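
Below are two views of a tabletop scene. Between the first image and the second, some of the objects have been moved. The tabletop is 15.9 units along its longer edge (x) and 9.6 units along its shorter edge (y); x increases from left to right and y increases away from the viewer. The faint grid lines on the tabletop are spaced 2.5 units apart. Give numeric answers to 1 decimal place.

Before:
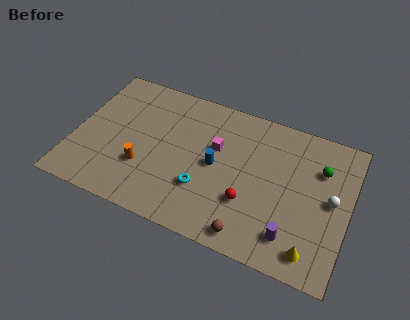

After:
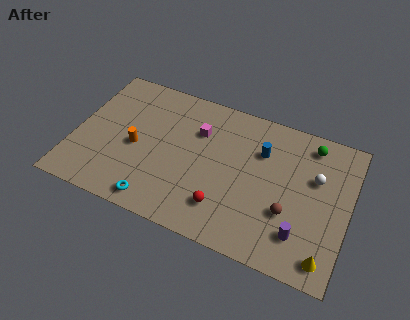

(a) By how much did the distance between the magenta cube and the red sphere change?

+1.3

Before: roughly 3.6 units apart; after: 4.9. That's 1.3 units further apart.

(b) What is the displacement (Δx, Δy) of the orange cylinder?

(-0.6, 1.2)

The orange cylinder was at about (4.2, 3.1) and moved to about (3.6, 4.3).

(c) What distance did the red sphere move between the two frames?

1.6

From (10.3, 3.1) to (9.0, 2.2), the red sphere covered √(1.3² + 0.9²) ≈ 1.6 units.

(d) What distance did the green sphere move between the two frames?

1.6

The green sphere moved from about (14.1, 6.8) to (13.4, 8.2), a distance of √(0.7² + 1.4²) ≈ 1.6.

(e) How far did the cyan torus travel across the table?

3.1

The cyan torus moved from about (7.7, 3.0) to (5.2, 1.1), a distance of √(2.5² + 1.9²) ≈ 3.1.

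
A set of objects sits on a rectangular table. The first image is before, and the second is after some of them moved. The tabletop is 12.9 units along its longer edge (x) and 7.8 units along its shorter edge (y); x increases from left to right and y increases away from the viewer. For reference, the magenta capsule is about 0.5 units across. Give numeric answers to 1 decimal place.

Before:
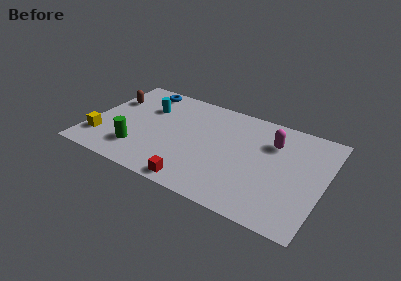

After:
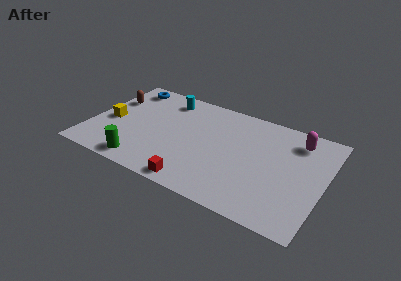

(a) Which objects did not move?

the red cube and the brown capsule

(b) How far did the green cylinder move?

1.0

The green cylinder was near (2.9, 1.9) before and (3.3, 1.0) after, so it travelled √(0.4² + 0.9²) ≈ 1.0 units.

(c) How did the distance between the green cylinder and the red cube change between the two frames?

-0.6

They were about 3.6 units apart before and 3.0 after — 0.6 units closer together.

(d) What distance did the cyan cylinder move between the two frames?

1.4

The cyan cylinder moved from about (2.9, 5.4) to (3.8, 6.5), a distance of √(0.9² + 1.1²) ≈ 1.4.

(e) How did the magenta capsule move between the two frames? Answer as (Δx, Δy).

(1.3, 0.7)

From the two frames, the magenta capsule sits at roughly (9.9, 5.6) before and (11.2, 6.3) after.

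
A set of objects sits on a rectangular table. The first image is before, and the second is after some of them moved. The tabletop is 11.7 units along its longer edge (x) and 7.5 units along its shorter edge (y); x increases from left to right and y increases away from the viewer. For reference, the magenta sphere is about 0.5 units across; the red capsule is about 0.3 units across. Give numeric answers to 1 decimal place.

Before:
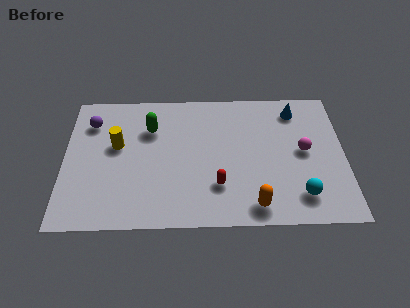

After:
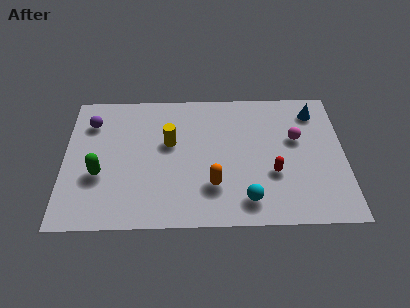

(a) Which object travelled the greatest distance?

the green capsule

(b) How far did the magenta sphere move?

0.8

From (10.0, 3.9) to (9.7, 4.6), the magenta sphere covered √(0.3² + 0.7²) ≈ 0.8 units.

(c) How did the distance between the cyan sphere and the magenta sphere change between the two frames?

+1.5

Before: roughly 2.4 units apart; after: 3.9. That's 1.5 units further apart.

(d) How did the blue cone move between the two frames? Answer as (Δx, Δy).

(0.8, -0.1)

The blue cone started near (9.7, 6.2) and ended near (10.5, 6.1).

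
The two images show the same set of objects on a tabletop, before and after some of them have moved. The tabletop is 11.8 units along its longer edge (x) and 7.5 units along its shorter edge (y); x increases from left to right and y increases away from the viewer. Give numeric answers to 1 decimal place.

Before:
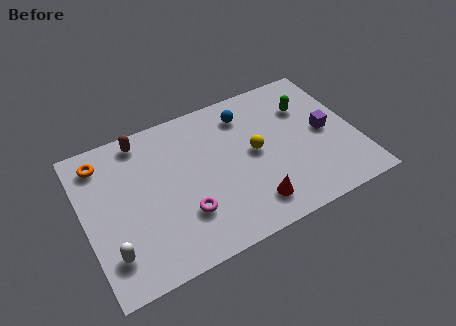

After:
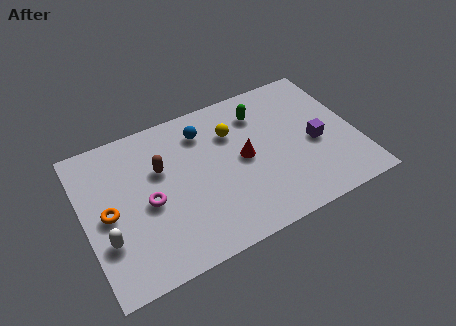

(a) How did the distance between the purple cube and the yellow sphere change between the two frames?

+0.8

Before: roughly 3.1 units apart; after: 3.9. That's 0.8 units further apart.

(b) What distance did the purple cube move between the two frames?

0.6

The purple cube was near (10.5, 3.7) before and (10.0, 3.3) after, so it travelled √(0.5² + 0.4²) ≈ 0.6 units.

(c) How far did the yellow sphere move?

1.6

From (7.4, 3.9) to (6.6, 5.3), the yellow sphere covered √(0.8² + 1.4²) ≈ 1.6 units.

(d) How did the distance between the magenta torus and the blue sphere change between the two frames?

-1.3

They were about 5.0 units apart before and 3.7 after — 1.3 units closer together.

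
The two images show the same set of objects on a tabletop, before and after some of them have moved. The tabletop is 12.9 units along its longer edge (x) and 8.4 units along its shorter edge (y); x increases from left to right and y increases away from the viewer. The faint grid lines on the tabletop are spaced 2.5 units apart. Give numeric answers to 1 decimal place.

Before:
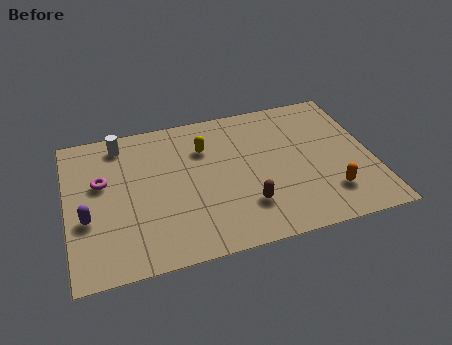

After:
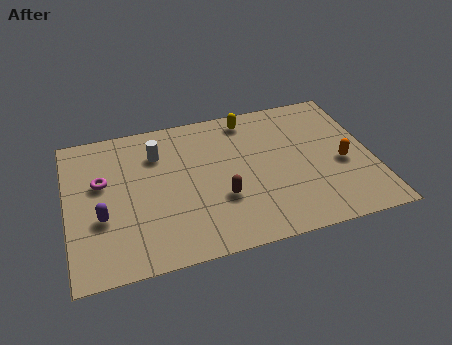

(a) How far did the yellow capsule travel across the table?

2.4

The yellow capsule was near (5.9, 6.0) before and (7.9, 7.3) after, so it travelled √(2.0² + 1.3²) ≈ 2.4 units.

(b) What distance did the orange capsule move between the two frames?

1.7

The orange capsule moved from about (10.9, 2.0) to (11.6, 3.6), a distance of √(0.7² + 1.6²) ≈ 1.7.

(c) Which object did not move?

the magenta torus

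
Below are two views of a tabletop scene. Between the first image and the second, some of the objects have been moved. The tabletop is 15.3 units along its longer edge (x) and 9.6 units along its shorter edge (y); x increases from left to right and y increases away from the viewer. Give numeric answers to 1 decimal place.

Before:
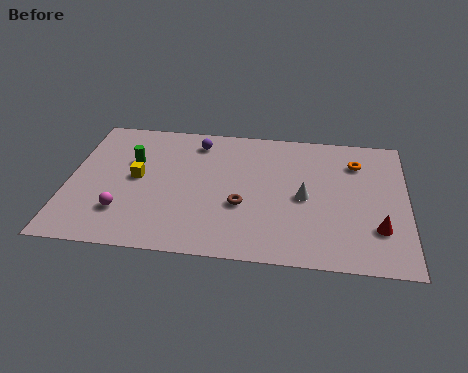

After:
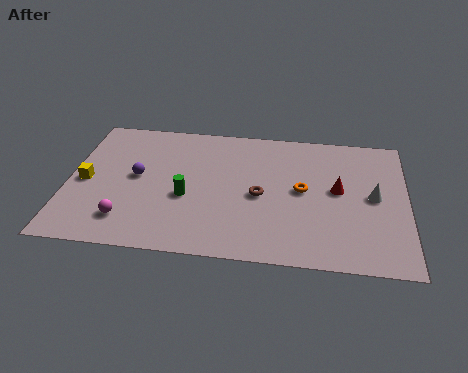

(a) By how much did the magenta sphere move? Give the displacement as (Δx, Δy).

(0.2, -0.5)

The magenta sphere started near (2.6, 2.5) and ended near (2.8, 2.0).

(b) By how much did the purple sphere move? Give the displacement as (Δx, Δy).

(-2.6, -2.9)

From the two frames, the purple sphere sits at roughly (5.7, 8.0) before and (3.1, 5.1) after.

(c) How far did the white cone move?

3.1

The white cone was near (10.7, 4.5) before and (13.8, 4.9) after, so it travelled √(3.1² + 0.4²) ≈ 3.1 units.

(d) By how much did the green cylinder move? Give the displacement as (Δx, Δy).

(2.6, -2.3)

The green cylinder was at about (2.8, 6.2) and moved to about (5.4, 3.9).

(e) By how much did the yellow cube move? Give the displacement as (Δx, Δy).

(-2.3, -0.5)

From the two frames, the yellow cube sits at roughly (3.1, 5.0) before and (0.8, 4.5) after.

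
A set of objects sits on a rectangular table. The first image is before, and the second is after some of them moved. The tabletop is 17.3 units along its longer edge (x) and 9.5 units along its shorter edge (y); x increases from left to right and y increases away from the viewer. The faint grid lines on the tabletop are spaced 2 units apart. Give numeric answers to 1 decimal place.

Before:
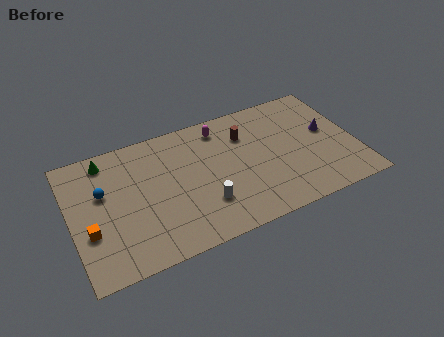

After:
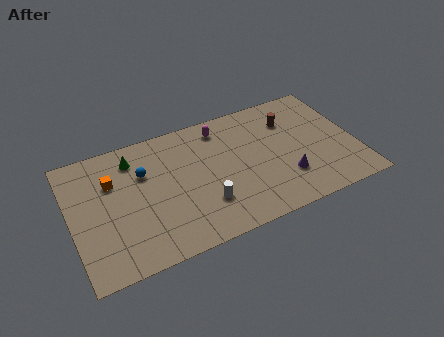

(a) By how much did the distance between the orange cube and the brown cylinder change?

+0.6

The distance was about 10.4 in the first image and 11.0 in the second, so they moved 0.6 units further apart.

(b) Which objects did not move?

the white cylinder and the magenta capsule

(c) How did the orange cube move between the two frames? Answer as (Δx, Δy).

(1.6, 3.1)

The orange cube started near (1.0, 3.4) and ended near (2.6, 6.5).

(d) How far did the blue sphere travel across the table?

2.5

From (2.0, 5.9) to (4.5, 6.4), the blue sphere covered √(2.5² + 0.5²) ≈ 2.5 units.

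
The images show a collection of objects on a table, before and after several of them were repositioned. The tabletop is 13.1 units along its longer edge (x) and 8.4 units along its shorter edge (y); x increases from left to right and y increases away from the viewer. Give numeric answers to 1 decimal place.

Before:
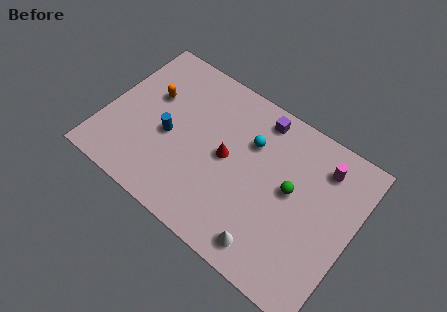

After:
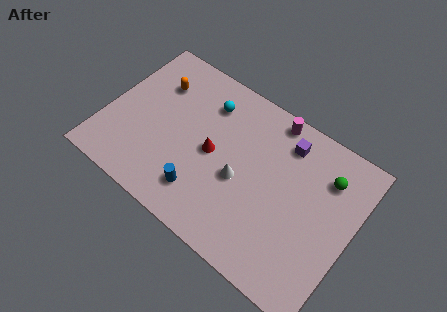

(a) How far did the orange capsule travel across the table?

0.8

The orange capsule moved from about (2.1, 5.3) to (2.2, 6.1), a distance of √(0.1² + 0.8²) ≈ 0.8.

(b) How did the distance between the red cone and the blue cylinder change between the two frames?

-0.8

They were about 3.1 units apart before and 2.3 after — 0.8 units closer together.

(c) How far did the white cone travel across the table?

3.1

The white cone was near (9.3, 1.2) before and (7.3, 3.6) after, so it travelled √(2.0² + 2.4²) ≈ 3.1 units.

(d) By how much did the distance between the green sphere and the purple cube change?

-1.1

They were about 3.5 units apart before and 2.4 after — 1.1 units closer together.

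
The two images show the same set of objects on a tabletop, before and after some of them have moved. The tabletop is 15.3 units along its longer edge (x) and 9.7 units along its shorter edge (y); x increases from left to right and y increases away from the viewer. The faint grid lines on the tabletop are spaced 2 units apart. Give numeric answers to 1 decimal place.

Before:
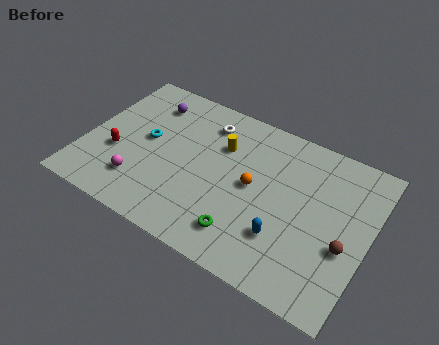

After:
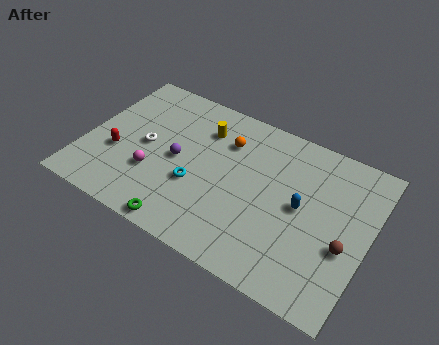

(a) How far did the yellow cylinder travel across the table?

1.3

The yellow cylinder moved from about (7.1, 6.7) to (6.0, 7.3), a distance of √(1.1² + 0.6²) ≈ 1.3.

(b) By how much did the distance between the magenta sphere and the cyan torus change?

-0.6

They were about 2.9 units apart before and 2.3 after — 0.6 units closer together.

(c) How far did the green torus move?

3.3

The green torus was near (9.1, 1.9) before and (6.0, 0.8) after, so it travelled √(3.1² + 1.1²) ≈ 3.3 units.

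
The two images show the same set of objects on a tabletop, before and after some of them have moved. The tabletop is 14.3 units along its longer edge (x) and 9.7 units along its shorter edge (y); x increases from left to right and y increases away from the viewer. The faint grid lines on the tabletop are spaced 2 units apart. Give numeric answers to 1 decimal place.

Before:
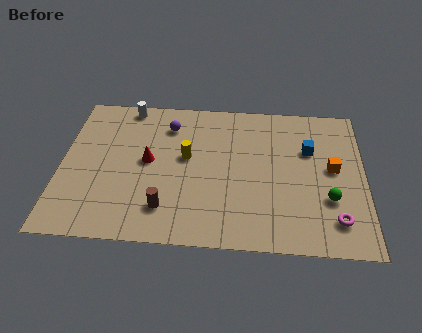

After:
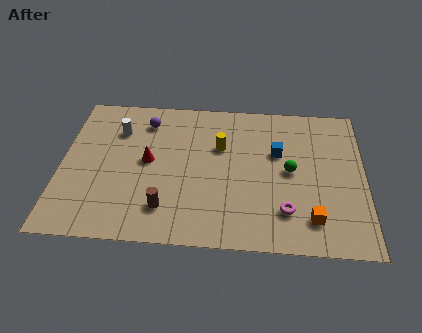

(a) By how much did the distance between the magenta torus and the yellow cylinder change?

-2.8

They were about 7.9 units apart before and 5.1 after — 2.8 units closer together.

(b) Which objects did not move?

the brown cylinder and the red cone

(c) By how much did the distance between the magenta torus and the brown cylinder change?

-2.3

The distance was about 7.9 in the first image and 5.6 in the second, so they moved 2.3 units closer together.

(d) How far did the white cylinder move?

1.7

From (3.0, 8.8) to (2.6, 7.1), the white cylinder covered √(0.4² + 1.7²) ≈ 1.7 units.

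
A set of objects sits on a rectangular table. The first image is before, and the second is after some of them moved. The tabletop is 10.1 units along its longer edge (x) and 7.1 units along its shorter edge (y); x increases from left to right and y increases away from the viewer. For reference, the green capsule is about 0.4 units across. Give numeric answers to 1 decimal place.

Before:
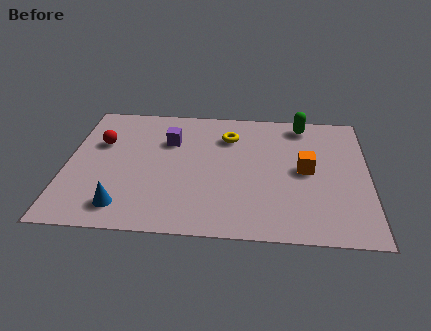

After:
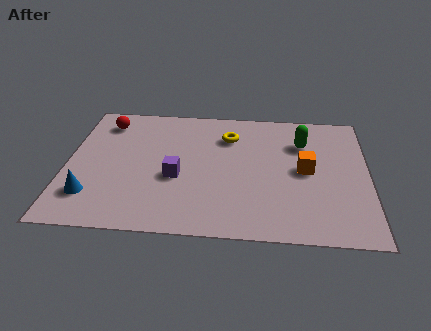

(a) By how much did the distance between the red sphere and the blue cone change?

+0.6

They were about 3.5 units apart before and 4.1 after — 0.6 units further apart.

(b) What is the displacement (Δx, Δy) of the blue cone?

(-1.1, 0.5)

The blue cone was at about (2.0, 1.2) and moved to about (0.9, 1.7).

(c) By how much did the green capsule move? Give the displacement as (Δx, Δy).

(0.0, -1.1)

From the two frames, the green capsule sits at roughly (7.9, 6.2) before and (7.9, 5.1) after.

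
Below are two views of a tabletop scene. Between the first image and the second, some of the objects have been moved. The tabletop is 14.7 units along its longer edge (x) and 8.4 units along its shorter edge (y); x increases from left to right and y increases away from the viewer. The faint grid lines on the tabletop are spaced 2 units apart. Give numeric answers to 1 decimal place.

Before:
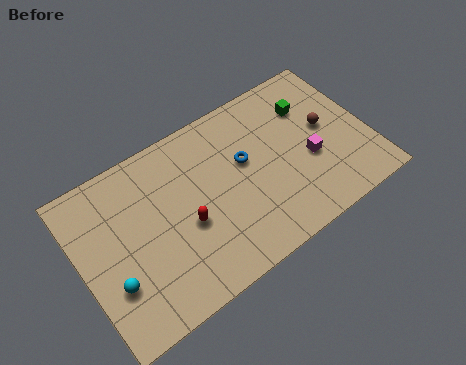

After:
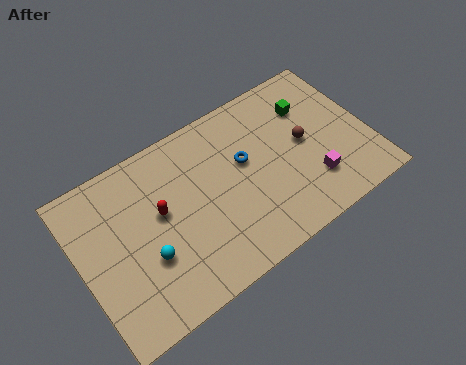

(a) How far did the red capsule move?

1.7

The red capsule was near (5.2, 3.5) before and (4.1, 4.8) after, so it travelled √(1.1² + 1.3²) ≈ 1.7 units.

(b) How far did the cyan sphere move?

1.8

The cyan sphere moved from about (1.3, 2.7) to (3.1, 3.0), a distance of √(1.8² + 0.3²) ≈ 1.8.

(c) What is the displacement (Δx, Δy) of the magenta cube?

(-0.1, -1.2)

The magenta cube started near (11.6, 3.4) and ended near (11.5, 2.2).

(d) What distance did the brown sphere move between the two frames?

1.2

The brown sphere was near (12.7, 4.6) before and (11.5, 4.4) after, so it travelled √(1.2² + 0.2²) ≈ 1.2 units.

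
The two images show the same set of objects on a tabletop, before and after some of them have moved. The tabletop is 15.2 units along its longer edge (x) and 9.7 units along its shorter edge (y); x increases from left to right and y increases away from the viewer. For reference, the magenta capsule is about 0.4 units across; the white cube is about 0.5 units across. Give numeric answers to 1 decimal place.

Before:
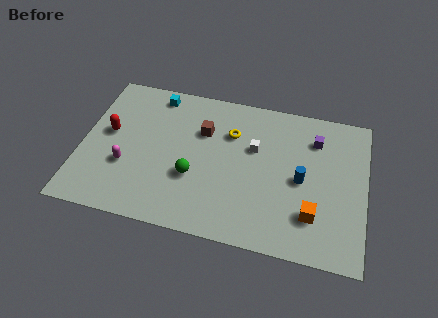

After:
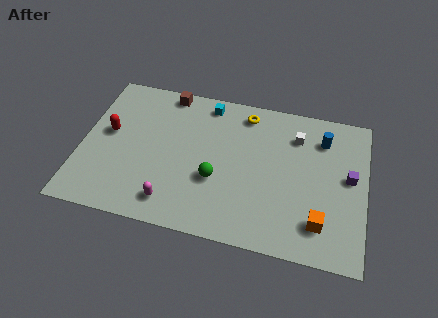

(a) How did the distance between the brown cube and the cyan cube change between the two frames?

-1.1

They were about 3.3 units apart before and 2.2 after — 1.1 units closer together.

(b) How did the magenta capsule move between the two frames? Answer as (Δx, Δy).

(2.6, -1.8)

The magenta capsule was at about (2.5, 3.4) and moved to about (5.1, 1.6).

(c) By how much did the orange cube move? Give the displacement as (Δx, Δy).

(0.4, -0.4)

From the two frames, the orange cube sits at roughly (12.5, 2.5) before and (12.9, 2.1) after.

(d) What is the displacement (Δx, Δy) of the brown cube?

(-2.1, 2.2)

The brown cube was at about (6.4, 6.6) and moved to about (4.3, 8.8).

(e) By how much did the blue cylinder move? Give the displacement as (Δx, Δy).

(1.0, 2.9)

From the two frames, the blue cylinder sits at roughly (11.8, 4.6) before and (12.8, 7.5) after.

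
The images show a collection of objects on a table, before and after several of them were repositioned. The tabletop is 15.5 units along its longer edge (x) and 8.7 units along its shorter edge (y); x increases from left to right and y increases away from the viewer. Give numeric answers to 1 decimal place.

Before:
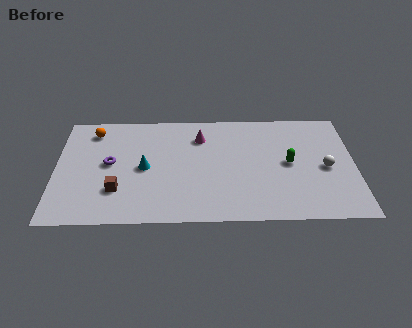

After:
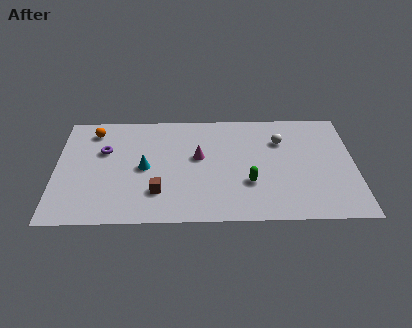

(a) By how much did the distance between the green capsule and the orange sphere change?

-1.4

The distance was about 10.6 in the first image and 9.2 in the second, so they moved 1.4 units closer together.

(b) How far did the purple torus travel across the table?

1.0

From (2.8, 4.6) to (2.5, 5.6), the purple torus covered √(0.3² + 1.0²) ≈ 1.0 units.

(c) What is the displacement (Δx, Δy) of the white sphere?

(-2.3, 2.2)

The white sphere started near (14.0, 4.0) and ended near (11.7, 6.2).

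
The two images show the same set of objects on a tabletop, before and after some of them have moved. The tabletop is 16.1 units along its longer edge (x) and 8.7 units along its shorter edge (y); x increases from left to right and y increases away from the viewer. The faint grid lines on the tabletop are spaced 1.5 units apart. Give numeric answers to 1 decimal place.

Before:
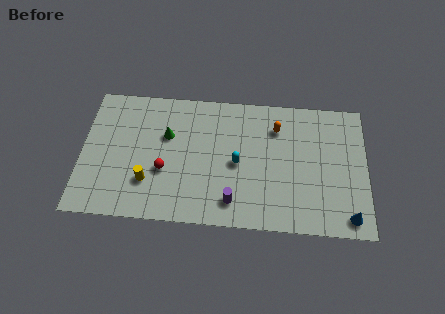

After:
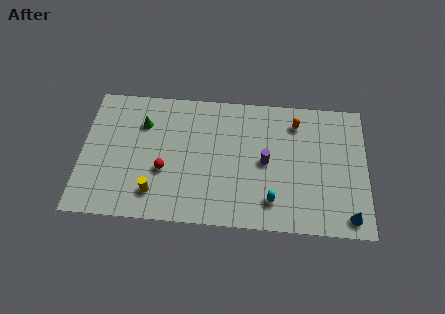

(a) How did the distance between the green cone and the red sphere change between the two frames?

+1.0

They were about 2.3 units apart before and 3.3 after — 1.0 units further apart.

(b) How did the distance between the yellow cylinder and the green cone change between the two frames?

+1.3

They were about 3.3 units apart before and 4.6 after — 1.3 units further apart.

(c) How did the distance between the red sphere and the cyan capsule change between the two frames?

+2.1

Before: roughly 4.2 units apart; after: 6.3. That's 2.1 units further apart.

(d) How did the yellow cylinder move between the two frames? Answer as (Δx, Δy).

(0.4, -0.7)

The yellow cylinder started near (3.8, 2.5) and ended near (4.2, 1.8).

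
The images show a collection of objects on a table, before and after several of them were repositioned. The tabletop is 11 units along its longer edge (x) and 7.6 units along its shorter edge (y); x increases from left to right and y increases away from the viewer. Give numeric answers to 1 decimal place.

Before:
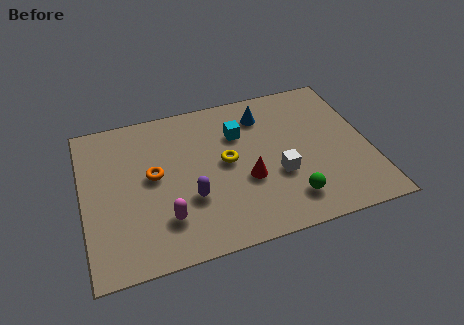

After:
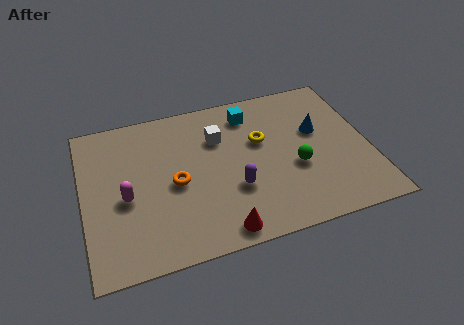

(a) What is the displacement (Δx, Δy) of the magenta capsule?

(-1.4, 1.4)

The magenta capsule was at about (3.0, 1.9) and moved to about (1.6, 3.3).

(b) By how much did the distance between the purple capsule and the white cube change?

-0.7

The distance was about 3.4 in the first image and 2.7 in the second, so they moved 0.7 units closer together.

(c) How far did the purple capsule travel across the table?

1.7

From (4.0, 2.6) to (5.7, 2.6), the purple capsule covered √(1.7² + 0.0²) ≈ 1.7 units.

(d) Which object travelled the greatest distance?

the white cube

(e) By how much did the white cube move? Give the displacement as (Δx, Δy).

(-2.1, 2.5)

The white cube started near (7.4, 2.8) and ended near (5.3, 5.3).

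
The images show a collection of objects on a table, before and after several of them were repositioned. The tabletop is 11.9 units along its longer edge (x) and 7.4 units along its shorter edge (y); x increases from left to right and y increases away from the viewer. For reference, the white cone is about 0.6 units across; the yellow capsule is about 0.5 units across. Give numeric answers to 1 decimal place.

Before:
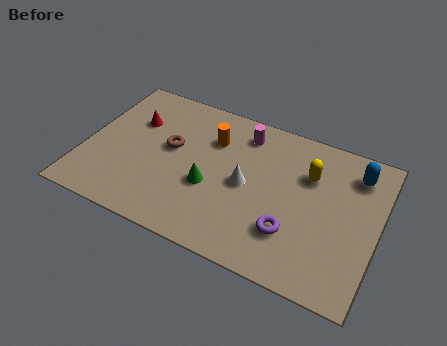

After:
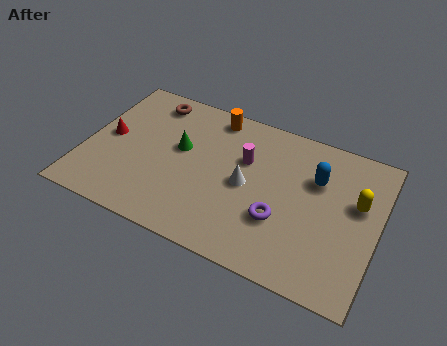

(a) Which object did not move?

the white cone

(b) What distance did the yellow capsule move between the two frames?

2.1

From (9.0, 5.1) to (11.0, 4.5), the yellow capsule covered √(2.0² + 0.6²) ≈ 2.1 units.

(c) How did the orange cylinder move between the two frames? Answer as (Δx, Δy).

(-0.1, 1.2)

The orange cylinder was at about (5.0, 5.3) and moved to about (4.9, 6.5).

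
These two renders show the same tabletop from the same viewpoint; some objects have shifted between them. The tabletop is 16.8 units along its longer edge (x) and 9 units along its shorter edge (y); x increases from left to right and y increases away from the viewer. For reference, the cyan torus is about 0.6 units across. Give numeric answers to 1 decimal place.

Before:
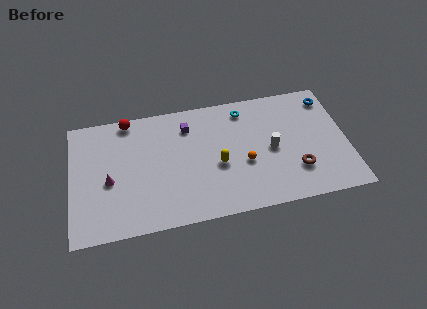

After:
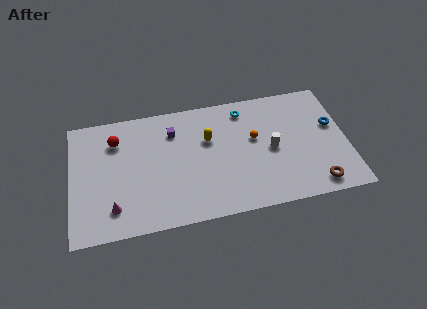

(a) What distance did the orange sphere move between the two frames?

1.8

The orange sphere was near (10.5, 3.6) before and (11.2, 5.3) after, so it travelled √(0.7² + 1.7²) ≈ 1.8 units.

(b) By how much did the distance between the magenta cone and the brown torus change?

+0.8

They were about 11.4 units apart before and 12.2 after — 0.8 units further apart.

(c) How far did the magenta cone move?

2.0

From (2.3, 3.9) to (2.5, 1.9), the magenta cone covered √(0.2² + 2.0²) ≈ 2.0 units.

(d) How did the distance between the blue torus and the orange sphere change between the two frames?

-1.9

Before: roughly 6.7 units apart; after: 4.8. That's 1.9 units closer together.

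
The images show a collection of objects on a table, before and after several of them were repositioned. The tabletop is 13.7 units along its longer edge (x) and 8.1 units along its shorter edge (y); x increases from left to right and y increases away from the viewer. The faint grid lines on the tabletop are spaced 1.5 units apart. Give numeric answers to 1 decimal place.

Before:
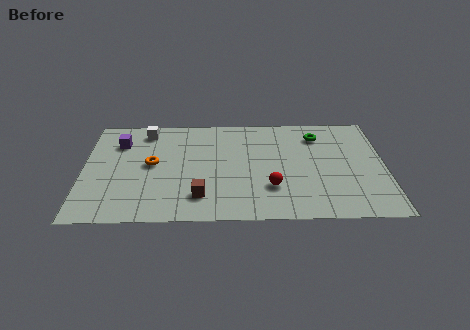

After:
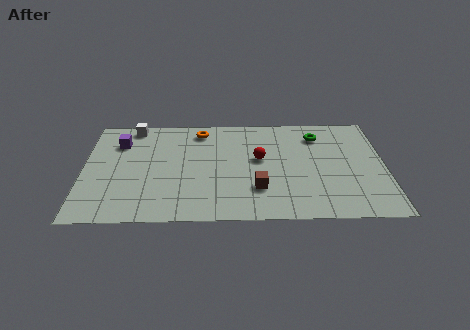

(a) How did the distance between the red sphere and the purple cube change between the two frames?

-1.2

The distance was about 7.8 in the first image and 6.6 in the second, so they moved 1.2 units closer together.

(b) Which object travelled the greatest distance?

the orange torus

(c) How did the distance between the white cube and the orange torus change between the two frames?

+0.5

They were about 2.6 units apart before and 3.1 after — 0.5 units further apart.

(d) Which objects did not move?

the green torus and the purple cube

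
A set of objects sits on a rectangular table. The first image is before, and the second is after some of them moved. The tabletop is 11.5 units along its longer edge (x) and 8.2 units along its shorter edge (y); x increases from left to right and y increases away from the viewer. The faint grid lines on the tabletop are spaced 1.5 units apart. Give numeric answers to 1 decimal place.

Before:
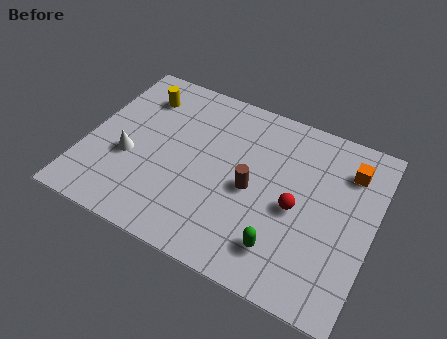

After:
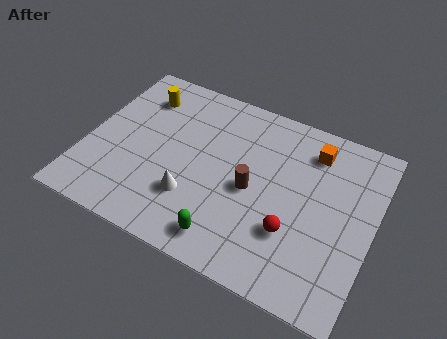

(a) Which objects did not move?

the brown cylinder and the yellow cylinder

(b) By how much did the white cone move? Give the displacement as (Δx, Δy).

(2.7, -0.8)

The white cone was at about (1.8, 3.2) and moved to about (4.5, 2.4).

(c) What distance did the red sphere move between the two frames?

1.1

The red sphere was near (8.5, 3.7) before and (8.5, 2.6) after, so it travelled √(0.0² + 1.1²) ≈ 1.1 units.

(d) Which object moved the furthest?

the white cone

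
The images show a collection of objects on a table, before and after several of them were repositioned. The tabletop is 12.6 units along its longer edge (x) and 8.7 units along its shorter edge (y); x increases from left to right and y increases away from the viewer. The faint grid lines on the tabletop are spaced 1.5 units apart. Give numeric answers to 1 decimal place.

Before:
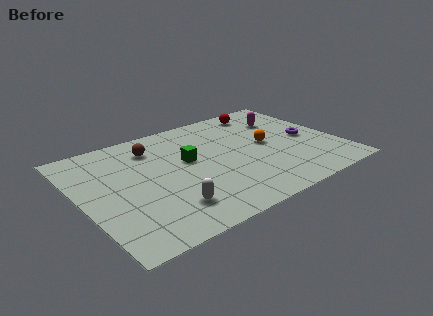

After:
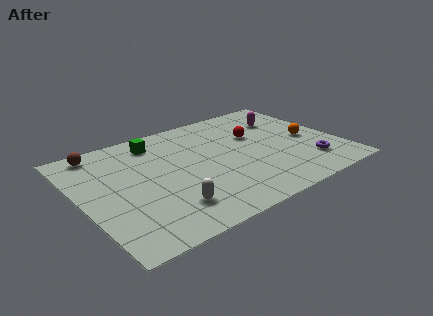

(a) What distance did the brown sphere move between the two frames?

2.7

The brown sphere moved from about (3.9, 6.8) to (1.4, 7.7), a distance of √(2.5² + 0.9²) ≈ 2.7.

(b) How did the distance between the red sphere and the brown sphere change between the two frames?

+1.9

They were about 5.8 units apart before and 7.7 after — 1.9 units further apart.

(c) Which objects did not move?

the white capsule and the magenta capsule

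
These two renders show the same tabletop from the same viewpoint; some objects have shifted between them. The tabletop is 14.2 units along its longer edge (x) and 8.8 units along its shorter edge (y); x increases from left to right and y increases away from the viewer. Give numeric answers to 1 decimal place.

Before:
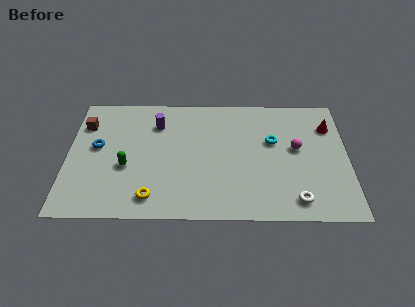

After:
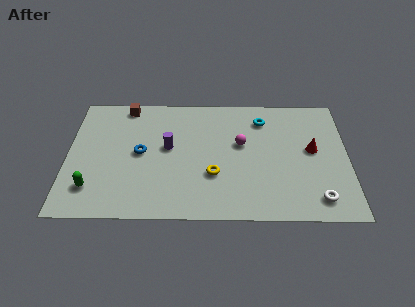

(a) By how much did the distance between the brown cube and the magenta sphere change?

-4.4

They were about 10.9 units apart before and 6.5 after — 4.4 units closer together.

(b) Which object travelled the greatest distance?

the yellow torus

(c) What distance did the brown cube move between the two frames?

2.5

The brown cube moved from about (0.8, 6.5) to (2.9, 7.9), a distance of √(2.1² + 1.4²) ≈ 2.5.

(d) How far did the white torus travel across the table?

1.1

The white torus was near (11.5, 1.3) before and (12.6, 1.4) after, so it travelled √(1.1² + 0.1²) ≈ 1.1 units.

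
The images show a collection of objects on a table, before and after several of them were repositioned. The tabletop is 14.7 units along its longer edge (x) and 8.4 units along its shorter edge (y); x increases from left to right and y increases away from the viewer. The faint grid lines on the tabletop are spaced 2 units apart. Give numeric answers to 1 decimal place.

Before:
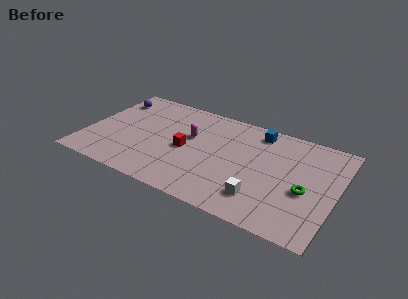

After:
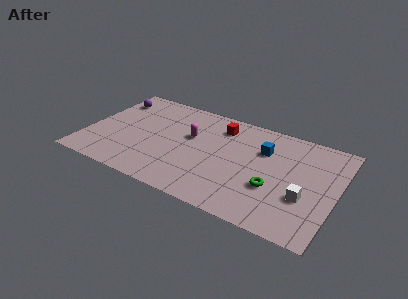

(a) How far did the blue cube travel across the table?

1.5

The blue cube moved from about (9.8, 7.2) to (10.3, 5.8), a distance of √(0.5² + 1.4²) ≈ 1.5.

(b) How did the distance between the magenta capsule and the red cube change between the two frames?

+1.1

They were about 1.2 units apart before and 2.3 after — 1.1 units further apart.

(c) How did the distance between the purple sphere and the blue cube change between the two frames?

+0.5

The distance was about 8.8 in the first image and 9.3 in the second, so they moved 0.5 units further apart.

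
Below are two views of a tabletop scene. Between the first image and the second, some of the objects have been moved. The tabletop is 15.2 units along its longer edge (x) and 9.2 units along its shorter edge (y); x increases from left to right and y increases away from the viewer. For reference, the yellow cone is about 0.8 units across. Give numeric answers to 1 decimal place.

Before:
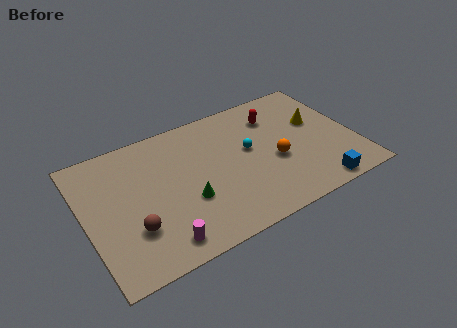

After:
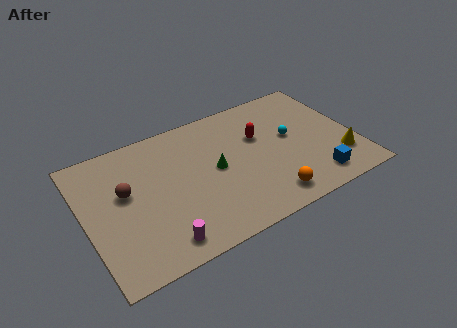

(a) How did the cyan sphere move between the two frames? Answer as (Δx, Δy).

(2.4, -0.1)

The cyan sphere was at about (9.3, 5.2) and moved to about (11.7, 5.1).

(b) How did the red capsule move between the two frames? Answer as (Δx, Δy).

(-1.1, -1.1)

From the two frames, the red capsule sits at roughly (11.1, 7.0) before and (10.0, 5.9) after.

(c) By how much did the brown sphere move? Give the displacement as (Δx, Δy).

(-0.1, 2.6)

From the two frames, the brown sphere sits at roughly (2.4, 2.8) before and (2.3, 5.4) after.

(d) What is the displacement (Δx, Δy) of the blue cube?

(0.0, 0.6)

From the two frames, the blue cube sits at roughly (12.5, 0.9) before and (12.5, 1.5) after.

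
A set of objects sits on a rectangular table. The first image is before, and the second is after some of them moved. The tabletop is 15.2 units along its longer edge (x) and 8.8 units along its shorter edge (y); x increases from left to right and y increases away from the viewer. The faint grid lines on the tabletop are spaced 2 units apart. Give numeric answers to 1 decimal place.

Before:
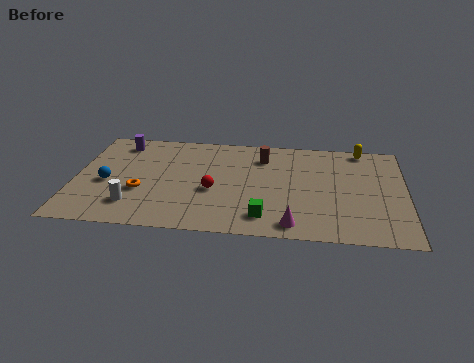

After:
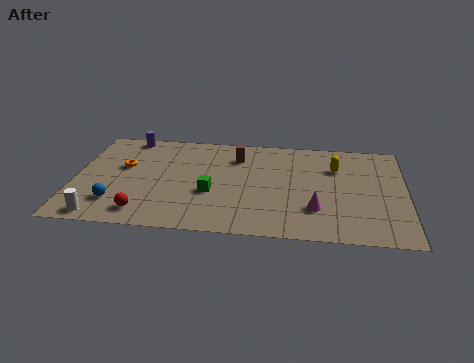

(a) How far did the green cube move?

3.1

The green cube moved from about (8.8, 1.6) to (6.3, 3.4), a distance of √(2.5² + 1.8²) ≈ 3.1.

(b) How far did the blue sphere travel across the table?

1.8

From (1.5, 3.8) to (2.0, 2.1), the blue sphere covered √(0.5² + 1.7²) ≈ 1.8 units.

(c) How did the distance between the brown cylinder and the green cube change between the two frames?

-1.7

They were about 5.2 units apart before and 3.5 after — 1.7 units closer together.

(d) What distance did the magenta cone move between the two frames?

1.7

The magenta cone was near (10.1, 1.1) before and (11.1, 2.5) after, so it travelled √(1.0² + 1.4²) ≈ 1.7 units.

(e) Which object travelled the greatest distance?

the red sphere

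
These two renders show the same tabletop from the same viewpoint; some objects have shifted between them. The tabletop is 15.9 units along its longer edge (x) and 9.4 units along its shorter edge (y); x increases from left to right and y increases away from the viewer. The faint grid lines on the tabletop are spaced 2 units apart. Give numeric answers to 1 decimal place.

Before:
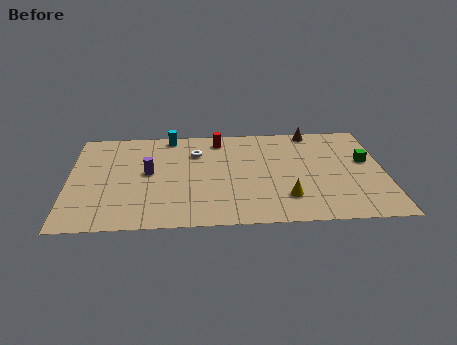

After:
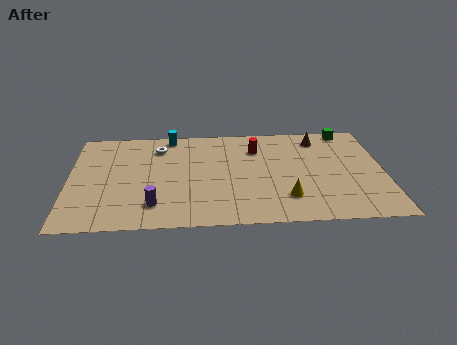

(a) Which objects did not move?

the cyan cylinder and the yellow cone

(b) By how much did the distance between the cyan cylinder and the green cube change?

-1.2

The distance was about 10.3 in the first image and 9.1 in the second, so they moved 1.2 units closer together.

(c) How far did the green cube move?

3.2

The green cube was near (15.0, 5.5) before and (14.2, 8.6) after, so it travelled √(0.8² + 3.1²) ≈ 3.2 units.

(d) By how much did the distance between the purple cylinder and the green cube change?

+0.9

Before: roughly 11.0 units apart; after: 11.9. That's 0.9 units further apart.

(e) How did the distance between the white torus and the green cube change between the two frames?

+1.1

The distance was about 8.7 in the first image and 9.8 in the second, so they moved 1.1 units further apart.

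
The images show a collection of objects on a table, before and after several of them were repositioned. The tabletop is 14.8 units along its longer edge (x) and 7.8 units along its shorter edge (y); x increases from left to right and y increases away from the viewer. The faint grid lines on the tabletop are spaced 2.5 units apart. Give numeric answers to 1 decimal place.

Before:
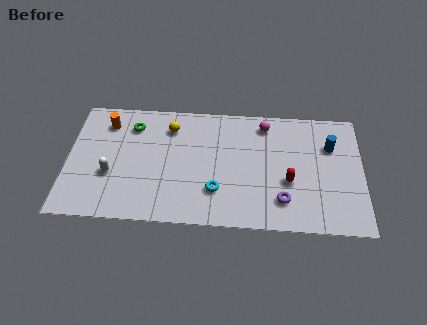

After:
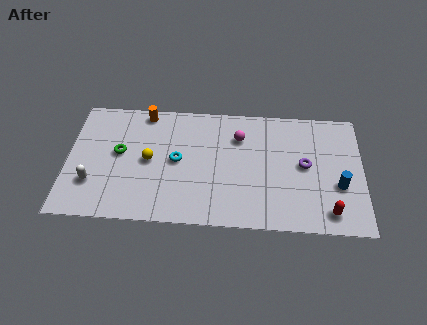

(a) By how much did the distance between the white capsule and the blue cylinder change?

+1.0

They were about 11.3 units apart before and 12.3 after — 1.0 units further apart.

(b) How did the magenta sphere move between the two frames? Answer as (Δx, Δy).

(-1.3, -0.9)

The magenta sphere started near (9.9, 6.6) and ended near (8.6, 5.7).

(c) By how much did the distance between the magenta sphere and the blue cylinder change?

+2.2

The distance was about 3.5 in the first image and 5.7 in the second, so they moved 2.2 units further apart.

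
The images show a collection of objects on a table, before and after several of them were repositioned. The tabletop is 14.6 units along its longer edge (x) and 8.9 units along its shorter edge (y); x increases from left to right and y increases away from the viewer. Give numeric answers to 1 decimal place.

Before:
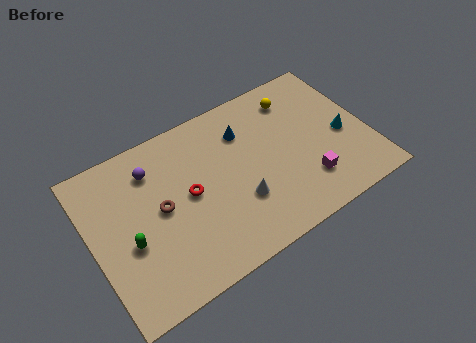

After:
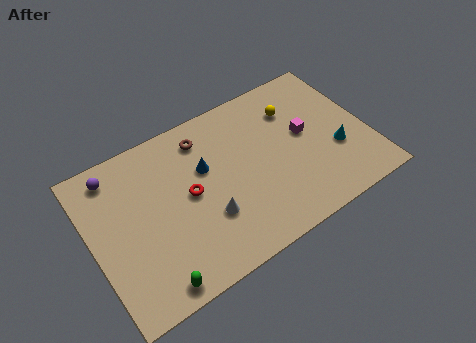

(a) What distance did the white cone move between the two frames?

1.7

From (7.5, 2.9) to (5.8, 2.9), the white cone covered √(1.7² + 0.0²) ≈ 1.7 units.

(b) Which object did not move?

the red torus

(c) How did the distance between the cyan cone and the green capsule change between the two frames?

-1.0

The distance was about 11.5 in the first image and 10.5 in the second, so they moved 1.0 units closer together.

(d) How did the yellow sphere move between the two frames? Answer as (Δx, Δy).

(-0.2, -0.6)

From the two frames, the yellow sphere sits at roughly (11.3, 7.2) before and (11.1, 6.6) after.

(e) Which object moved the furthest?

the brown torus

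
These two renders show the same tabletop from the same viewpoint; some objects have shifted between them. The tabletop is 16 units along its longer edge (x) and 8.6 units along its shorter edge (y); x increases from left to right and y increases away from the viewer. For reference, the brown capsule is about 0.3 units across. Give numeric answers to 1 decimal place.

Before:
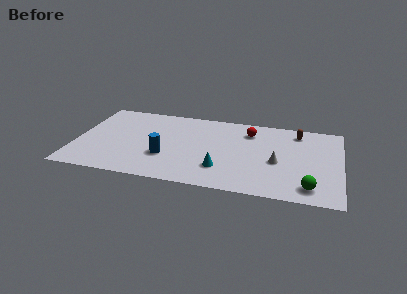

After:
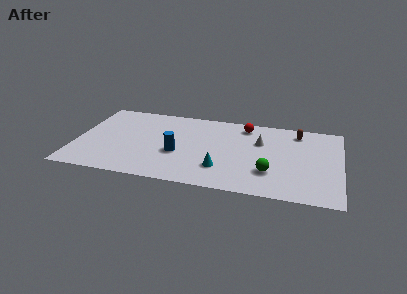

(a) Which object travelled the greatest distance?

the green sphere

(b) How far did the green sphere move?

2.6

The green sphere was near (14.2, 1.4) before and (11.8, 2.5) after, so it travelled √(2.4² + 1.1²) ≈ 2.6 units.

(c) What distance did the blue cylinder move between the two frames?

0.9

The blue cylinder moved from about (5.5, 2.9) to (6.2, 3.4), a distance of √(0.7² + 0.5²) ≈ 0.9.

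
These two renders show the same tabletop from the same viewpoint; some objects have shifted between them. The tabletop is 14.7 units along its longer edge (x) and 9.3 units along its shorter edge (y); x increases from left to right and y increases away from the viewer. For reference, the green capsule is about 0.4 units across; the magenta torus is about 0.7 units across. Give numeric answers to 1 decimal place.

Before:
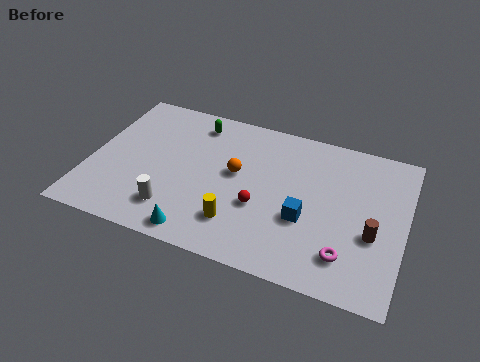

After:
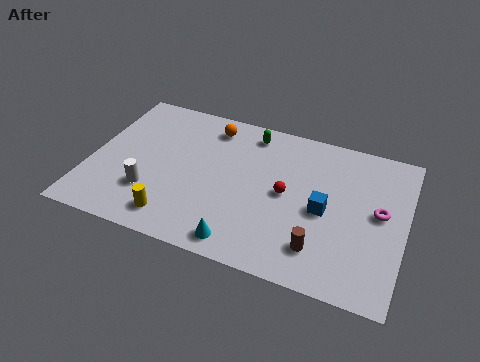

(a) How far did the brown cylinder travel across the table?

2.8

From (13.3, 3.6) to (11.0, 2.0), the brown cylinder covered √(2.3² + 1.6²) ≈ 2.8 units.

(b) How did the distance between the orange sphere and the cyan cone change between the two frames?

+2.7

They were about 4.4 units apart before and 7.1 after — 2.7 units further apart.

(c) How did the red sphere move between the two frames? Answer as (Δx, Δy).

(1.1, 1.2)

The red sphere started near (8.1, 3.5) and ended near (9.2, 4.7).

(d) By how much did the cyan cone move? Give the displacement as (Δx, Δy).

(2.0, 0.1)

From the two frames, the cyan cone sits at roughly (5.5, 1.0) before and (7.5, 1.1) after.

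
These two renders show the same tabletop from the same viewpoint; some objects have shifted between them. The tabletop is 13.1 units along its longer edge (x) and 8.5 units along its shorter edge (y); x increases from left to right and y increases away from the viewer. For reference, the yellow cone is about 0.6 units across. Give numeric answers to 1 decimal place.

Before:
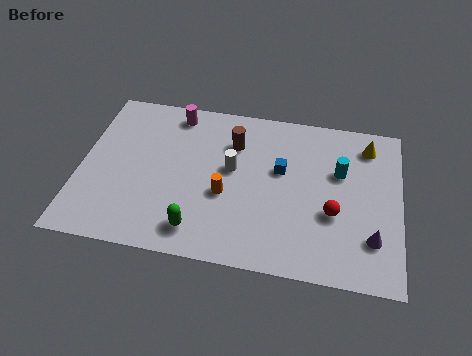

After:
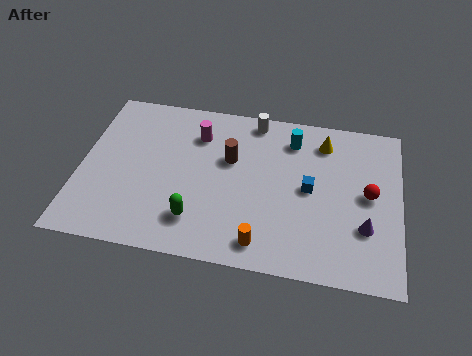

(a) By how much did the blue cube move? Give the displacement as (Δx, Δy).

(1.2, -0.8)

From the two frames, the blue cube sits at roughly (8.2, 5.1) before and (9.4, 4.3) after.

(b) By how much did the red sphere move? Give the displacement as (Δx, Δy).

(1.4, 1.2)

The red sphere was at about (10.4, 3.2) and moved to about (11.8, 4.4).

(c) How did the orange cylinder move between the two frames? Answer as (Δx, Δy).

(1.6, -2.2)

The orange cylinder was at about (6.0, 3.4) and moved to about (7.6, 1.2).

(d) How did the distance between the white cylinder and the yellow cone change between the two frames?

-2.9

The distance was about 5.9 in the first image and 3.0 in the second, so they moved 2.9 units closer together.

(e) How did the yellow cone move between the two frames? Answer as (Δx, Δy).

(-1.8, -0.1)

The yellow cone was at about (11.7, 7.0) and moved to about (9.9, 6.9).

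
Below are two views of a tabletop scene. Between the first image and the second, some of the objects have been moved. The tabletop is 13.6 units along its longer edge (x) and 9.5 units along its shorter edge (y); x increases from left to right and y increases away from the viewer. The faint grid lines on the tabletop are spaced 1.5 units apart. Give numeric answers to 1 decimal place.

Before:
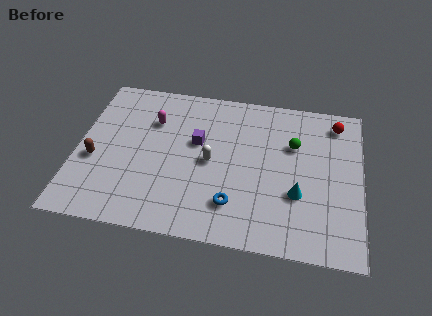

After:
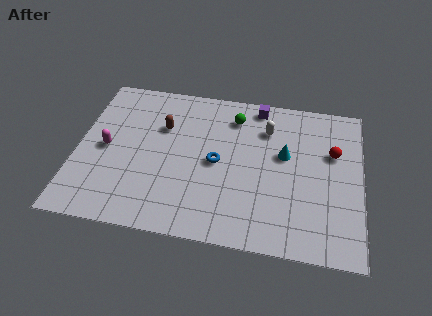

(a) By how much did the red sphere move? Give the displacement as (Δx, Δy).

(-0.1, -1.9)

The red sphere started near (12.3, 8.0) and ended near (12.2, 6.1).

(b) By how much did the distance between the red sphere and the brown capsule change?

-3.9

Before: roughly 12.1 units apart; after: 8.2. That's 3.9 units closer together.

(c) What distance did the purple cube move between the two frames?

4.0

The purple cube was near (5.7, 5.7) before and (8.5, 8.5) after, so it travelled √(2.8² + 2.8²) ≈ 4.0 units.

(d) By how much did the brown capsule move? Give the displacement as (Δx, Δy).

(3.1, 2.6)

The brown capsule started near (0.9, 3.8) and ended near (4.0, 6.4).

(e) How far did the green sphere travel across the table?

3.2

From (10.3, 6.3) to (7.4, 7.6), the green sphere covered √(2.9² + 1.3²) ≈ 3.2 units.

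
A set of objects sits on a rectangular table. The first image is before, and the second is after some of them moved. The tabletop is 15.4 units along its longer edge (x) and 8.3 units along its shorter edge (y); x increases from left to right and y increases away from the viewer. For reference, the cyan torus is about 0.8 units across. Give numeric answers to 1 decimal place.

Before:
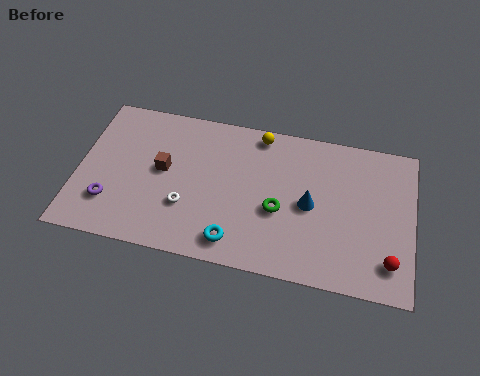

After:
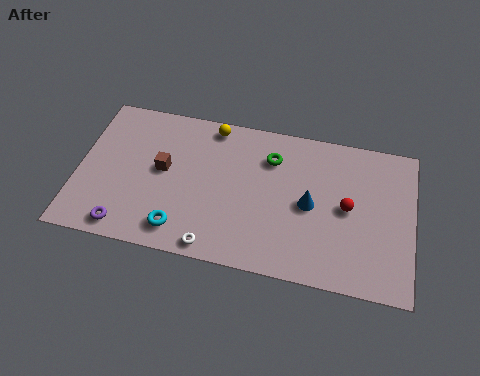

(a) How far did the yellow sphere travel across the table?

2.2

From (8.2, 7.4) to (6.0, 7.4), the yellow sphere covered √(2.2² + 0.0²) ≈ 2.2 units.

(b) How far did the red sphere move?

3.2

The red sphere was near (14.4, 1.7) before and (12.4, 4.2) after, so it travelled √(2.0² + 2.5²) ≈ 3.2 units.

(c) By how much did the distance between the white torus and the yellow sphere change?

+1.0

Before: roughly 5.6 units apart; after: 6.6. That's 1.0 units further apart.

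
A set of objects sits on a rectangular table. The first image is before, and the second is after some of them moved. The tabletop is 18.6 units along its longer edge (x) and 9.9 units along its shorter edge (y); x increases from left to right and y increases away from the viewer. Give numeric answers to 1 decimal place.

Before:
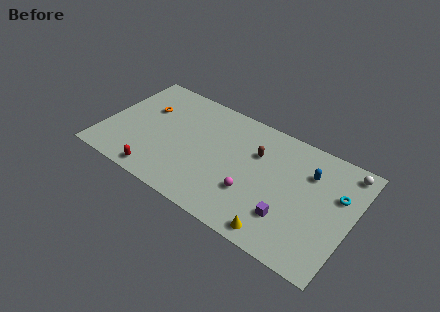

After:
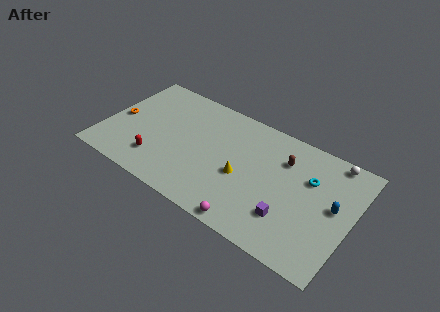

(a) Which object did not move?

the purple cube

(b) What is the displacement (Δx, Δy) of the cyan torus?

(-2.1, 0.2)

The cyan torus started near (17.4, 6.4) and ended near (15.3, 6.6).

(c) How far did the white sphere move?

1.0

The white sphere was near (17.7, 8.7) before and (16.7, 9.0) after, so it travelled √(1.0² + 0.3²) ≈ 1.0 units.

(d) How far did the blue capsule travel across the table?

2.8

From (15.2, 7.1) to (17.3, 5.3), the blue capsule covered √(2.1² + 1.8²) ≈ 2.8 units.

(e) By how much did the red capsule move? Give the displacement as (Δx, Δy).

(-0.3, 1.2)

From the two frames, the red capsule sits at roughly (4.7, 1.1) before and (4.4, 2.3) after.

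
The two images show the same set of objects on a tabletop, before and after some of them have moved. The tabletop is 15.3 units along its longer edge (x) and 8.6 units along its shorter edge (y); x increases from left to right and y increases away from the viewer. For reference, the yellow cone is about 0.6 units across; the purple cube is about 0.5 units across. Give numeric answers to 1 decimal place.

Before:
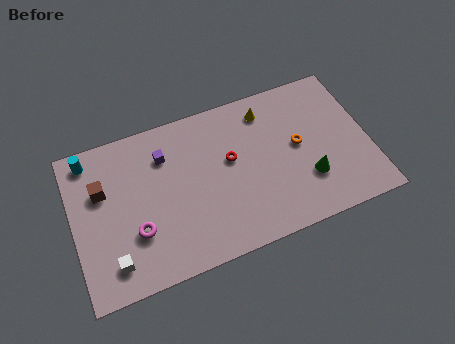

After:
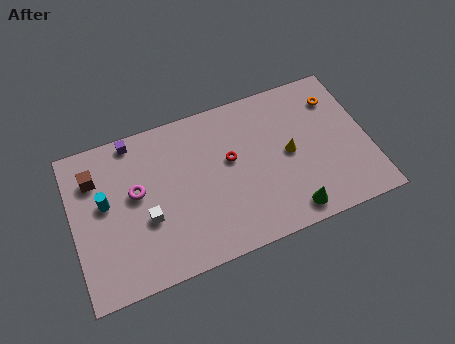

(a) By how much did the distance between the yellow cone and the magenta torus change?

-0.5

They were about 8.4 units apart before and 7.9 after — 0.5 units closer together.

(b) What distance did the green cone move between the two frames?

1.9

The green cone moved from about (12.0, 2.6) to (10.9, 1.1), a distance of √(1.1² + 1.5²) ≈ 1.9.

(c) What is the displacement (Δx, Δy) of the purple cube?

(-1.5, 1.4)

The purple cube was at about (4.9, 6.4) and moved to about (3.4, 7.8).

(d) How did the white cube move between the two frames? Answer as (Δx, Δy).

(1.9, 1.7)

The white cube was at about (1.8, 1.6) and moved to about (3.7, 3.3).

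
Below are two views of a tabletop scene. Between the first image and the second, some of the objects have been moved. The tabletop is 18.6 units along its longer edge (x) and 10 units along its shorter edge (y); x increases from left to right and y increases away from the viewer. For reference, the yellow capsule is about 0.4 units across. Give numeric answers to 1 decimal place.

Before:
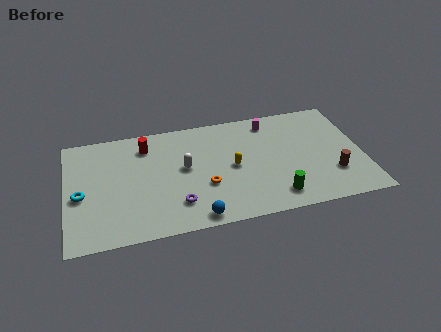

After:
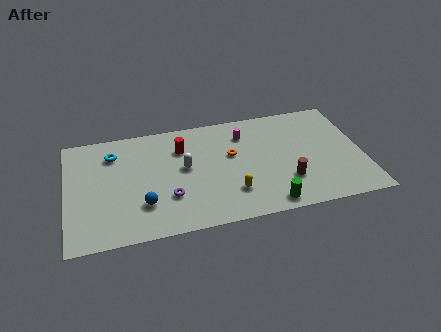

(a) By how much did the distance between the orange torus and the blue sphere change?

+3.8

The distance was about 2.7 in the first image and 6.5 in the second, so they moved 3.8 units further apart.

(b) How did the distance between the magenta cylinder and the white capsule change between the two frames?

-1.9

Before: roughly 6.4 units apart; after: 4.5. That's 1.9 units closer together.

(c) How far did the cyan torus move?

3.9

From (0.9, 4.4) to (3.0, 7.7), the cyan torus covered √(2.1² + 3.3²) ≈ 3.9 units.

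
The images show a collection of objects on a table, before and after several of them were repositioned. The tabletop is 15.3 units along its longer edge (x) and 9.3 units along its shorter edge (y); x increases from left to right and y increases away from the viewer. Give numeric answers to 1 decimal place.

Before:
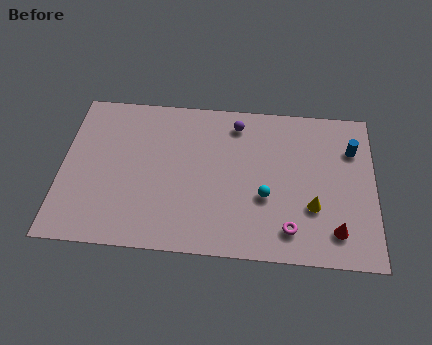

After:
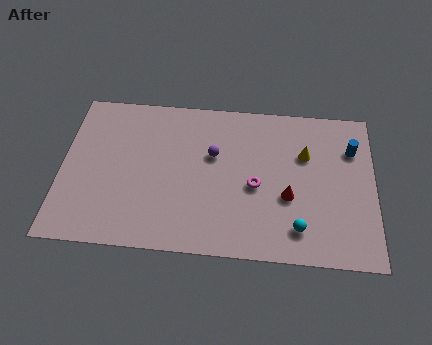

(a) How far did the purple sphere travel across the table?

2.3

The purple sphere moved from about (8.5, 7.8) to (7.4, 5.8), a distance of √(1.1² + 2.0²) ≈ 2.3.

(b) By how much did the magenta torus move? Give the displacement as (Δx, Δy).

(-1.7, 2.4)

The magenta torus started near (11.2, 1.7) and ended near (9.5, 4.1).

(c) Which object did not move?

the blue cylinder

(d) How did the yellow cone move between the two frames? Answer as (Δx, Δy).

(-0.4, 3.1)

The yellow cone was at about (12.3, 3.1) and moved to about (11.9, 6.2).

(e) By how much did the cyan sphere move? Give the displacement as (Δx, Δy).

(1.6, -1.7)

The cyan sphere started near (10.0, 3.5) and ended near (11.6, 1.8).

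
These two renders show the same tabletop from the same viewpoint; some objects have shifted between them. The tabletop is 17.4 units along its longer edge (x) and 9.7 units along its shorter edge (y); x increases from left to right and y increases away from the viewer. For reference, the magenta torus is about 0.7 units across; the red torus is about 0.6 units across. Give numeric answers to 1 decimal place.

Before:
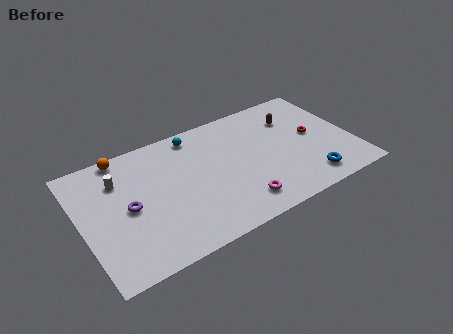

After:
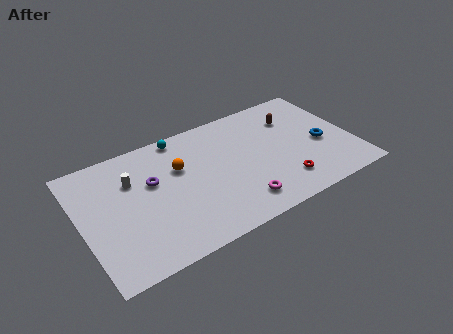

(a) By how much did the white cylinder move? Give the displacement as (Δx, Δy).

(0.8, -0.4)

The white cylinder started near (2.6, 7.1) and ended near (3.4, 6.7).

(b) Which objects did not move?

the brown capsule and the magenta torus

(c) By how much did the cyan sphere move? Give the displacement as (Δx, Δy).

(-0.9, 0.3)

From the two frames, the cyan sphere sits at roughly (7.7, 8.5) before and (6.8, 8.8) after.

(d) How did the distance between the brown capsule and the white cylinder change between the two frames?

-0.8

The distance was about 11.4 in the first image and 10.6 in the second, so they moved 0.8 units closer together.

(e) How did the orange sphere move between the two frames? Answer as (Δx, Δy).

(3.3, -2.6)

The orange sphere was at about (3.1, 8.9) and moved to about (6.4, 6.3).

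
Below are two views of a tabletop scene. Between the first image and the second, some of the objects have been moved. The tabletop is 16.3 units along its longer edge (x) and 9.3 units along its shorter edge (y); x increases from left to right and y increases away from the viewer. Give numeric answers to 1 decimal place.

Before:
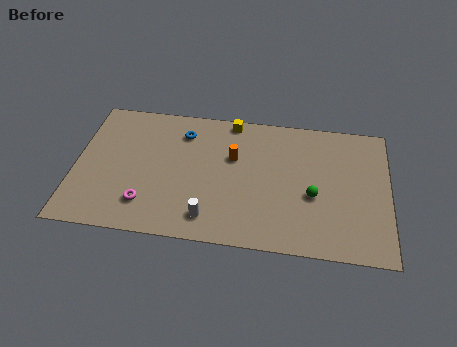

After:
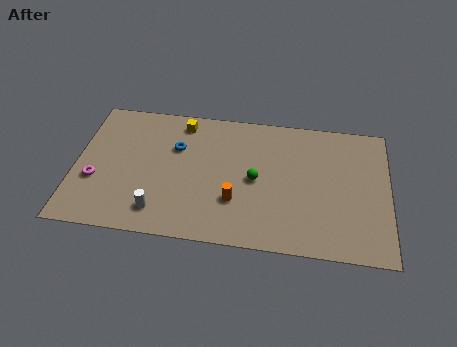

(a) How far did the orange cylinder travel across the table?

3.0

The orange cylinder was near (8.2, 5.9) before and (8.4, 2.9) after, so it travelled √(0.2² + 3.0²) ≈ 3.0 units.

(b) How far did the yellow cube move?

2.6

From (8.0, 8.5) to (5.4, 8.0), the yellow cube covered √(2.6² + 0.5²) ≈ 2.6 units.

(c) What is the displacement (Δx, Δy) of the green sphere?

(-3.0, 0.7)

From the two frames, the green sphere sits at roughly (12.4, 3.8) before and (9.4, 4.5) after.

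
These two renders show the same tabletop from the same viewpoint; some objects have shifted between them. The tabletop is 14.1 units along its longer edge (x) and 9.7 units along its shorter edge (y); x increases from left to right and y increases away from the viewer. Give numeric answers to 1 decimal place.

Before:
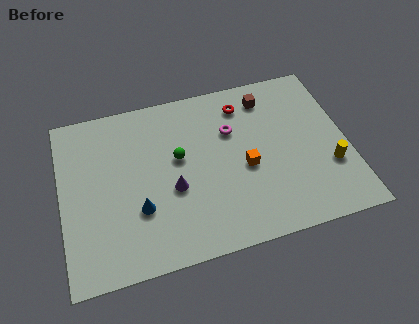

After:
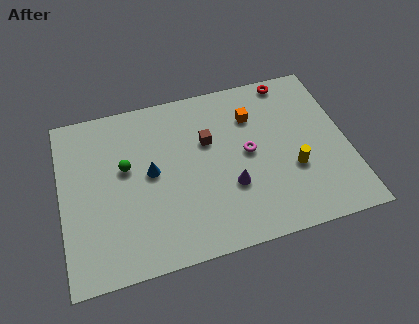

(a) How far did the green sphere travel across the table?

2.6

From (5.8, 5.6) to (3.2, 5.7), the green sphere covered √(2.6² + 0.1²) ≈ 2.6 units.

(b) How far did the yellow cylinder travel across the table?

1.8

From (13.1, 3.2) to (11.3, 3.5), the yellow cylinder covered √(1.8² + 0.3²) ≈ 1.8 units.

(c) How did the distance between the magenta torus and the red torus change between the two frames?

+2.9

Before: roughly 1.6 units apart; after: 4.5. That's 2.9 units further apart.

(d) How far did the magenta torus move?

1.7

From (8.5, 6.5) to (9.2, 5.0), the magenta torus covered √(0.7² + 1.5²) ≈ 1.7 units.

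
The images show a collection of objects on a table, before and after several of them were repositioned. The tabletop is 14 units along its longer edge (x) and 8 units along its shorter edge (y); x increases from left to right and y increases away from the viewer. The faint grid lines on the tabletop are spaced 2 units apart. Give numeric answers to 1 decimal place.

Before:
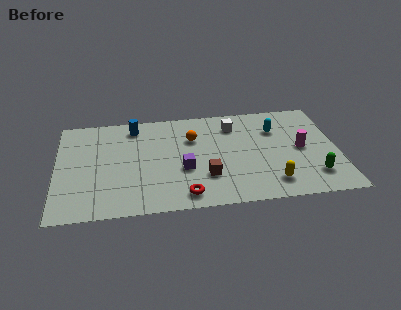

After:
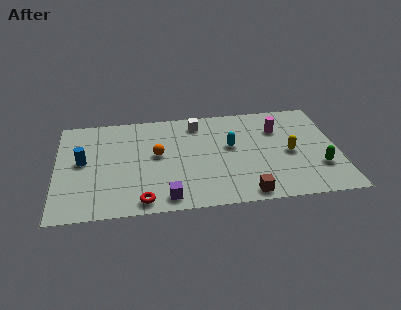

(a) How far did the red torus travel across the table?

2.1

The red torus moved from about (6.3, 1.1) to (4.2, 0.9), a distance of √(2.1² + 0.2²) ≈ 2.1.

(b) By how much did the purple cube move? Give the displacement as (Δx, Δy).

(-0.9, -2.1)

From the two frames, the purple cube sits at roughly (6.3, 3.1) before and (5.4, 1.0) after.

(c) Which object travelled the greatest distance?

the blue cylinder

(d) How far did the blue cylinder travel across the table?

3.6

The blue cylinder moved from about (3.9, 6.8) to (1.3, 4.3), a distance of √(2.6² + 2.5²) ≈ 3.6.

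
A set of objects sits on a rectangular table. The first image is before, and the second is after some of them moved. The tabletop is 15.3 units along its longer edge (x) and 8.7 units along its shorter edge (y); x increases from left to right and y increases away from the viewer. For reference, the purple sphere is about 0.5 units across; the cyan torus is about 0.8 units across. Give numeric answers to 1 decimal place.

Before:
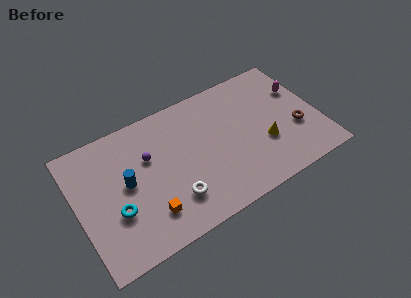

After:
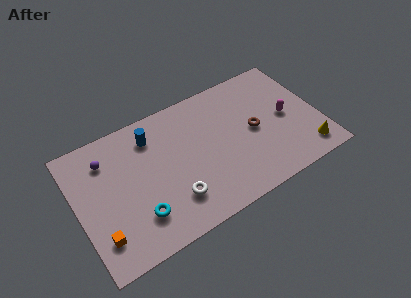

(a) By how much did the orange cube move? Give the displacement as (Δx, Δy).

(-3.0, 0.0)

The orange cube was at about (4.1, 2.0) and moved to about (1.1, 2.0).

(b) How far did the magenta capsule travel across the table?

1.9

From (14.4, 5.8) to (13.3, 4.3), the magenta capsule covered √(1.1² + 1.5²) ≈ 1.9 units.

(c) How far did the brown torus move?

2.8

The brown torus was near (13.8, 3.2) before and (11.2, 4.3) after, so it travelled √(2.6² + 1.1²) ≈ 2.8 units.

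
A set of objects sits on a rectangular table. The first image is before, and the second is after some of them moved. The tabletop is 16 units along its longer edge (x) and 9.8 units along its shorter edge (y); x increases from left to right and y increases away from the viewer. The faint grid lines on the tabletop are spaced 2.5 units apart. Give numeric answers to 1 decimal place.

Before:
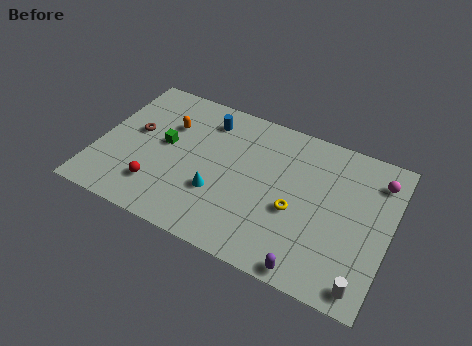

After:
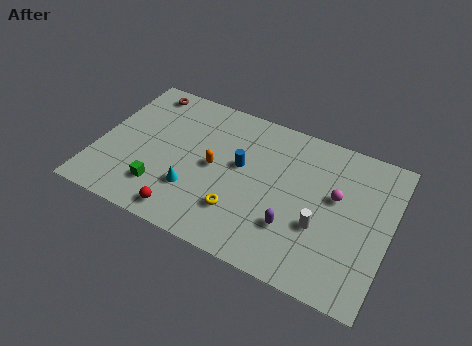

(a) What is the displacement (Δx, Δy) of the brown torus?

(0.0, 3.1)

The brown torus started near (1.9, 5.5) and ended near (1.9, 8.6).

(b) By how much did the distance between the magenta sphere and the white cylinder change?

-4.4

The distance was about 6.7 in the first image and 2.3 in the second, so they moved 4.4 units closer together.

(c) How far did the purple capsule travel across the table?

2.4

The purple capsule was near (12.2, 0.8) before and (11.0, 2.9) after, so it travelled √(1.2² + 2.1²) ≈ 2.4 units.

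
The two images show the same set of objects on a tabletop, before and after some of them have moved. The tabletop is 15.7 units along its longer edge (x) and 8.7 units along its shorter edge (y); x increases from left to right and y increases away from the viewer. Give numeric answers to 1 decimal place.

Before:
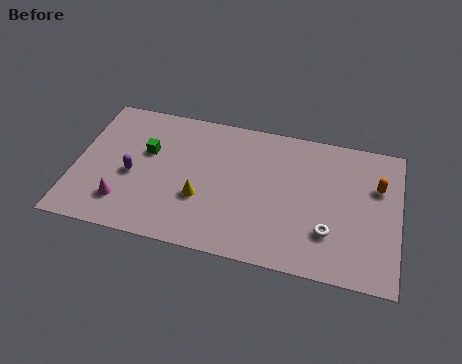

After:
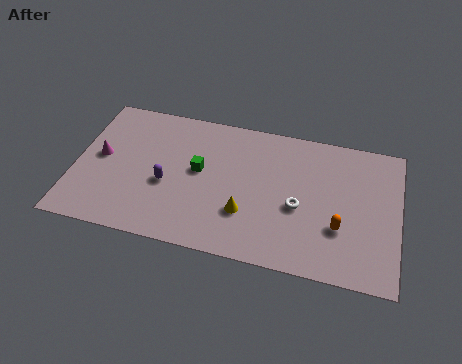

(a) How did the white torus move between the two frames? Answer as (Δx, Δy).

(-1.5, 1.2)

The white torus started near (12.4, 2.5) and ended near (10.9, 3.7).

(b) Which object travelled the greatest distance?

the orange capsule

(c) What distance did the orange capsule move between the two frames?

3.4

The orange capsule was near (14.6, 5.8) before and (12.9, 2.9) after, so it travelled √(1.7² + 2.9²) ≈ 3.4 units.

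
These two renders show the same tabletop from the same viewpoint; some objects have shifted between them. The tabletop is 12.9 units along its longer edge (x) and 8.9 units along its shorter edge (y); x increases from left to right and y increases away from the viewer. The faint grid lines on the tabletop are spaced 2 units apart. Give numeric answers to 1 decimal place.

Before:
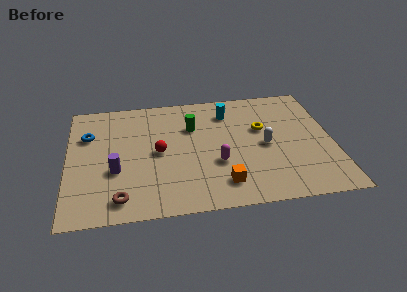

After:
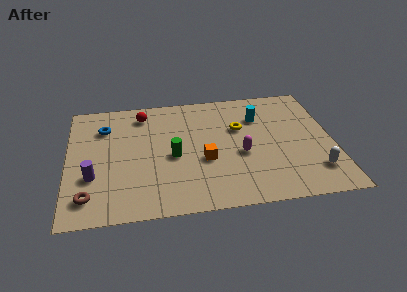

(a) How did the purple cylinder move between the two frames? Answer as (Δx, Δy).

(-1.1, -0.3)

The purple cylinder started near (2.3, 3.3) and ended near (1.2, 3.0).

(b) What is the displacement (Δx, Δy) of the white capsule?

(2.3, -2.2)

The white capsule started near (9.6, 4.2) and ended near (11.9, 2.0).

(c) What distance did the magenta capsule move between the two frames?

1.3

From (7.2, 3.2) to (8.4, 3.7), the magenta capsule covered √(1.2² + 0.5²) ≈ 1.3 units.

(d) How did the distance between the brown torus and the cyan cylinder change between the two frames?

+1.8

They were about 7.9 units apart before and 9.7 after — 1.8 units further apart.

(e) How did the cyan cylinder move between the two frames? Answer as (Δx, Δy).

(1.5, -0.6)

The cyan cylinder was at about (7.9, 7.0) and moved to about (9.4, 6.4).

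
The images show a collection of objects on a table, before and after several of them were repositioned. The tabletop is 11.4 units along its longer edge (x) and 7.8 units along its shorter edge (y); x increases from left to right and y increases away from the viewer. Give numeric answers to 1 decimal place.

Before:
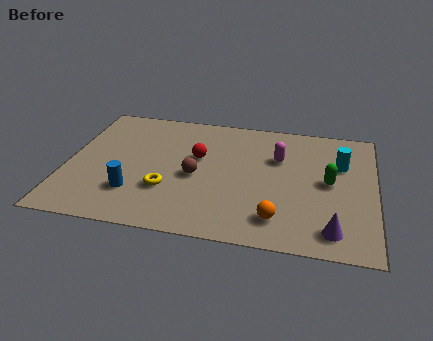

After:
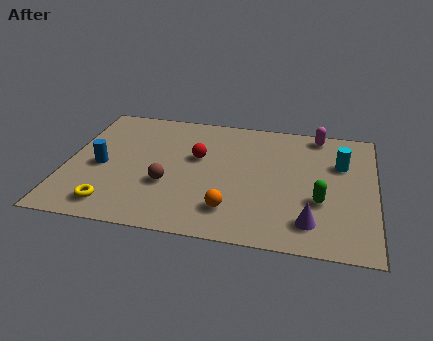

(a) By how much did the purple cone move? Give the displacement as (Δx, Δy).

(-0.8, 0.3)

The purple cone was at about (9.9, 1.2) and moved to about (9.1, 1.5).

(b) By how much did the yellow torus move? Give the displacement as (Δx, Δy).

(-1.9, -1.3)

From the two frames, the yellow torus sits at roughly (3.8, 2.5) before and (1.9, 1.2) after.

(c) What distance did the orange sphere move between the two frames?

1.7

The orange sphere moved from about (7.9, 1.5) to (6.2, 1.7), a distance of √(1.7² + 0.2²) ≈ 1.7.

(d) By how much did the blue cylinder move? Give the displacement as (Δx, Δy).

(-1.3, 1.4)

The blue cylinder was at about (2.6, 2.1) and moved to about (1.3, 3.5).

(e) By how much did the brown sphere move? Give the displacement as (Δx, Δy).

(-1.0, -0.7)

The brown sphere was at about (4.8, 3.5) and moved to about (3.8, 2.8).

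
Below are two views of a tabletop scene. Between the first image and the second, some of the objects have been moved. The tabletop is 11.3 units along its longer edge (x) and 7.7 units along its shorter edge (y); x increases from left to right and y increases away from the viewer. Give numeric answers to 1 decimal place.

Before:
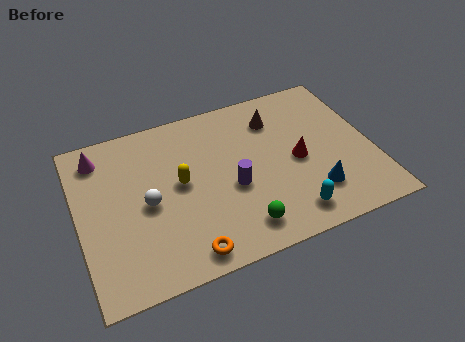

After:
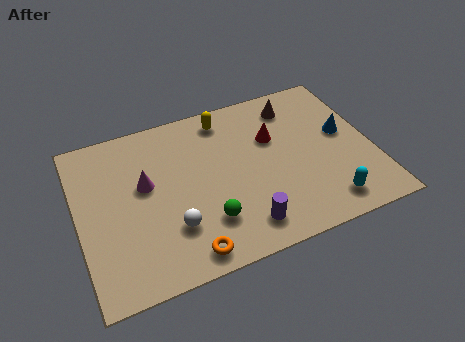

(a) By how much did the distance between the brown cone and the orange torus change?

+0.8

The distance was about 6.4 in the first image and 7.2 in the second, so they moved 0.8 units further apart.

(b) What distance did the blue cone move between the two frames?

2.8

The blue cone moved from about (8.8, 1.9) to (10.3, 4.3), a distance of √(1.5² + 2.4²) ≈ 2.8.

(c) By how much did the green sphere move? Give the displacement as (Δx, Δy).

(-1.2, 0.7)

The green sphere was at about (5.9, 1.3) and moved to about (4.7, 2.0).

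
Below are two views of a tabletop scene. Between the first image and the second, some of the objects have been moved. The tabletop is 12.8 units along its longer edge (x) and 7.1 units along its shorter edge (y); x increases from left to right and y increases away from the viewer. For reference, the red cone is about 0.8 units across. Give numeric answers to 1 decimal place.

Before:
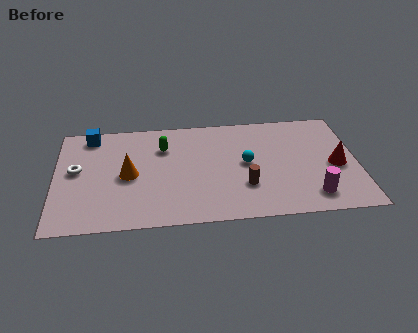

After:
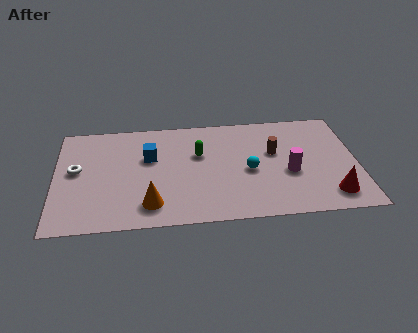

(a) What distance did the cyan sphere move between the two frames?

0.5

The cyan sphere moved from about (8.1, 3.7) to (8.2, 3.2), a distance of √(0.1² + 0.5²) ≈ 0.5.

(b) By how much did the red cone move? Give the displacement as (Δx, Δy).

(-0.3, -1.9)

From the two frames, the red cone sits at roughly (11.9, 3.2) before and (11.6, 1.3) after.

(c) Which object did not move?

the white torus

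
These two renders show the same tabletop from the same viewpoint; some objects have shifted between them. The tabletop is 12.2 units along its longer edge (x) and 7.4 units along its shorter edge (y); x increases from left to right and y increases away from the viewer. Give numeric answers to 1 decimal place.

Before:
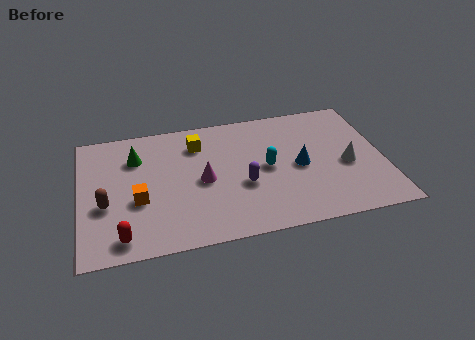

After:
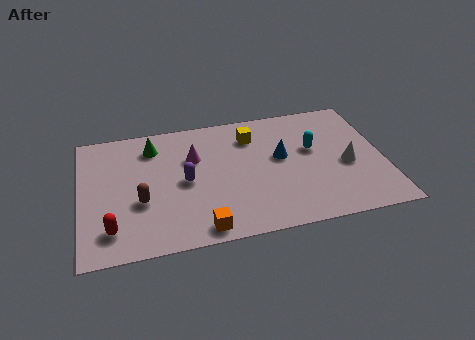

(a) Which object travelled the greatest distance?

the orange cube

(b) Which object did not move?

the white cone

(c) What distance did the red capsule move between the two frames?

0.6

From (1.6, 1.0) to (1.2, 1.5), the red capsule covered √(0.4² + 0.5²) ≈ 0.6 units.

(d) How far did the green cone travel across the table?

0.9

The green cone was near (2.3, 5.4) before and (3.0, 5.9) after, so it travelled √(0.7² + 0.5²) ≈ 0.9 units.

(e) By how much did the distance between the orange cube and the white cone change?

-1.9

Before: roughly 8.4 units apart; after: 6.5. That's 1.9 units closer together.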